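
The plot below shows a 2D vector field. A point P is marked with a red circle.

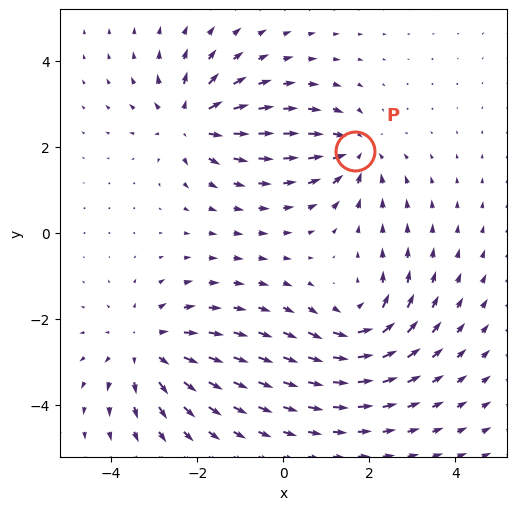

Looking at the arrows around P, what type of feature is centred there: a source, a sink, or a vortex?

At P (1.7, 1.9) the arrows converge inward. Divergence about -4, curl ≈0 — negative divergence with near-zero curl is a sink.

sink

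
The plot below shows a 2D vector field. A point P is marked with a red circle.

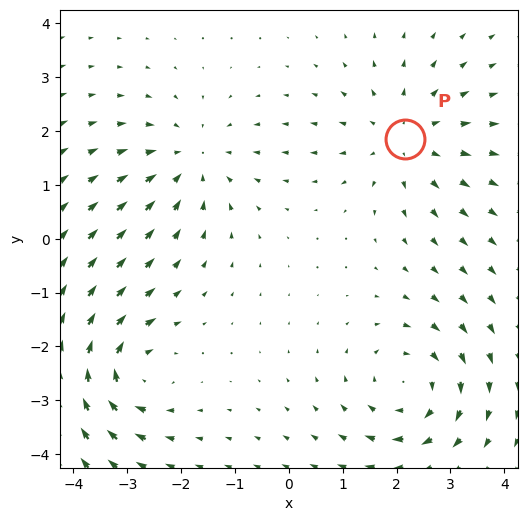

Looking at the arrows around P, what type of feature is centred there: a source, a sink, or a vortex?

source

At P (2.2, 1.9) the arrows spread outward. Divergence about +3, curl ≈0 — positive divergence with near-zero curl is a source.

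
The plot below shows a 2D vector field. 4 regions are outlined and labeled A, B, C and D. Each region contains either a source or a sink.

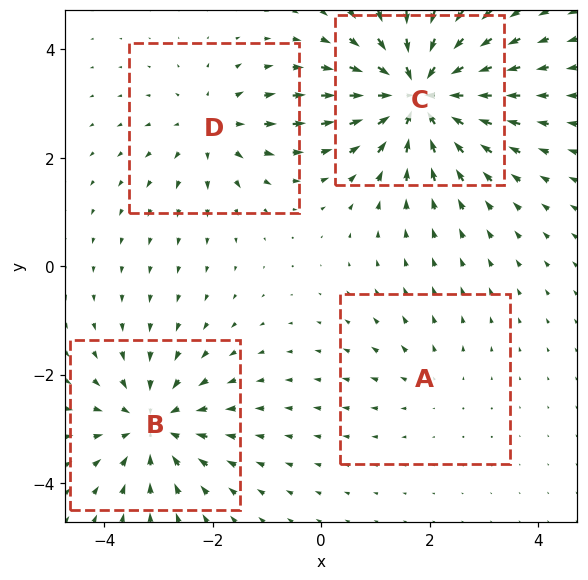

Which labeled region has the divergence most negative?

C

Divergence at each region's feature centre — A: about +2, B: about -5, C: about -8, D: about +4. Region C is most negative.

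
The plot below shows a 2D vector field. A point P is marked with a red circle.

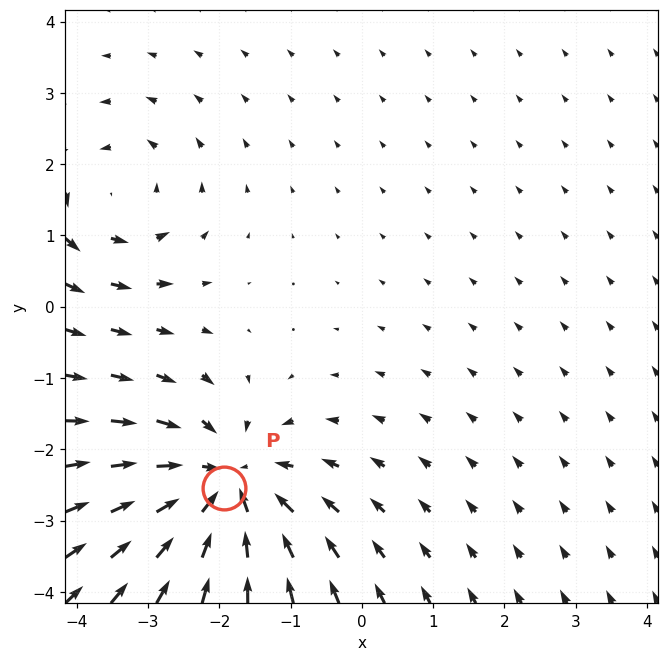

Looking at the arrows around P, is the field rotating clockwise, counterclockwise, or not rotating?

not rotating

Near P at (-1.9, -2.5) the arrows show no circulation. The curl there is ≈0.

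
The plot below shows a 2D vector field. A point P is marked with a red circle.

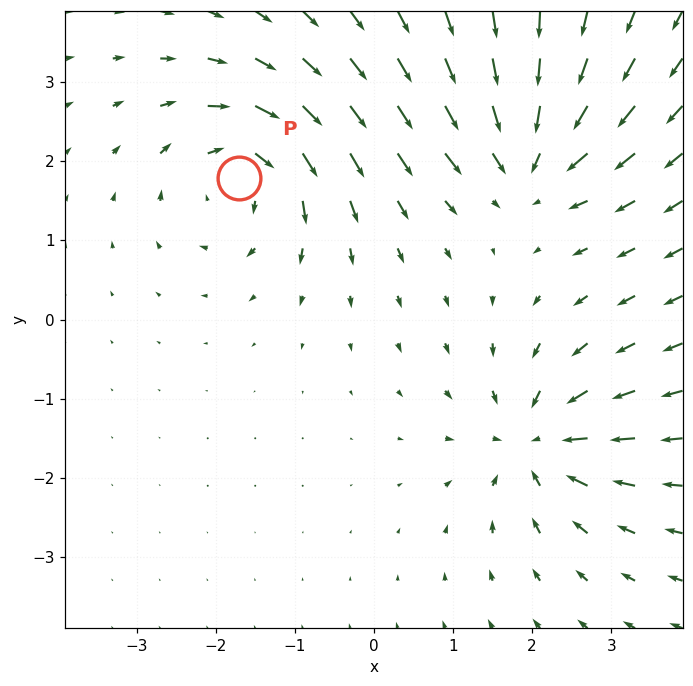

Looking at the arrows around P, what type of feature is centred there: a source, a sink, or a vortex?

vortex

At P (-1.7, 1.8) the arrows circulate clockwise. Divergence ≈0, curl about -6 — near-zero divergence with nonzero curl is a vortex.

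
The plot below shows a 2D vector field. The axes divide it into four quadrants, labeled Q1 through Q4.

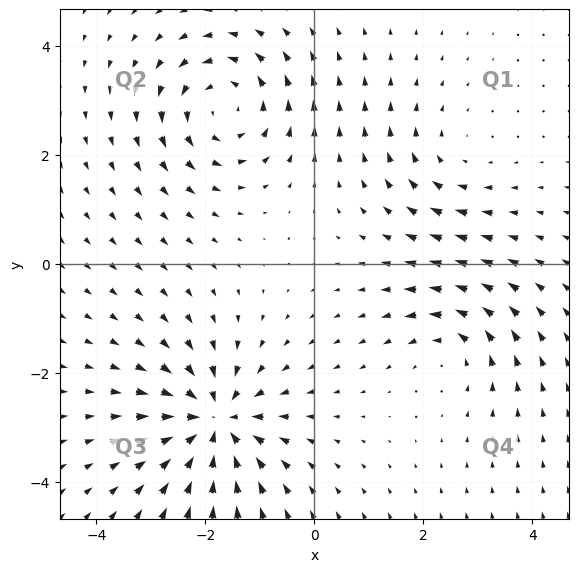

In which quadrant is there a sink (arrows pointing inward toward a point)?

Q3

The sink sits at approximately (-1.8, -2.9), which lies in quadrant Q3. The divergence there is about -6, negative as expected for a sink.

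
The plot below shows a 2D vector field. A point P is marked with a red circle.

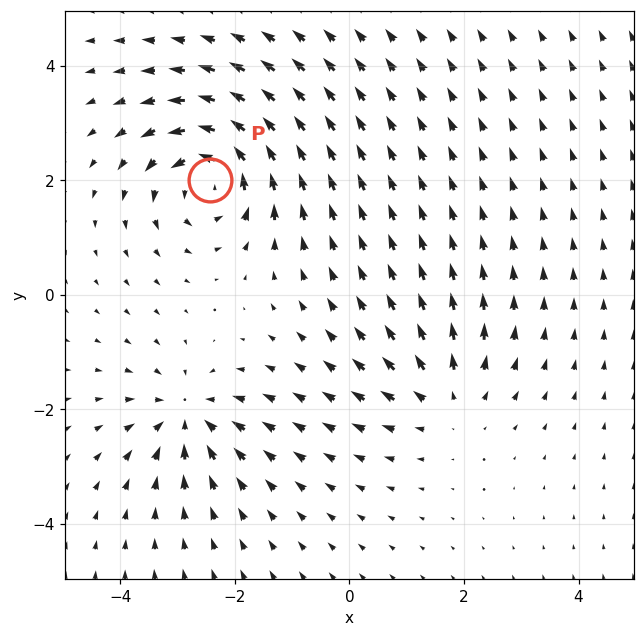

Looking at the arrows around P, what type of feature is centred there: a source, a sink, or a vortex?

vortex

At P (-2.4, 2.0) the arrows circulate counterclockwise. Divergence ≈0, curl about +5 — near-zero divergence with nonzero curl is a vortex.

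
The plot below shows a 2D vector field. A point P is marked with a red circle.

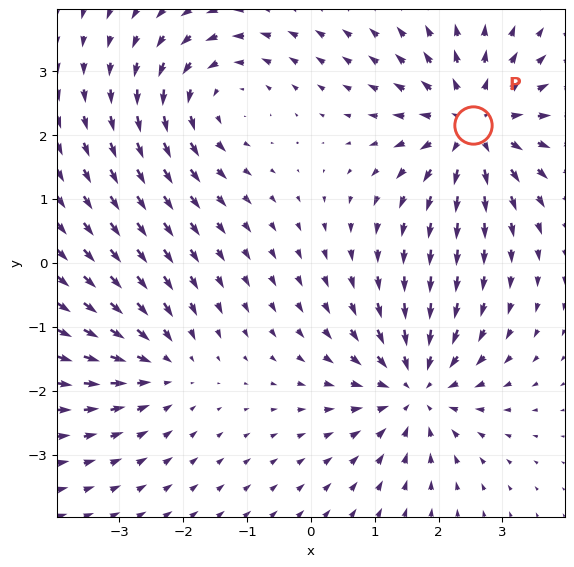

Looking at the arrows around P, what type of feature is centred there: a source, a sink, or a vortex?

source

At P (2.5, 2.2) the arrows spread outward. Divergence about +5, curl ≈0 — positive divergence with near-zero curl is a source.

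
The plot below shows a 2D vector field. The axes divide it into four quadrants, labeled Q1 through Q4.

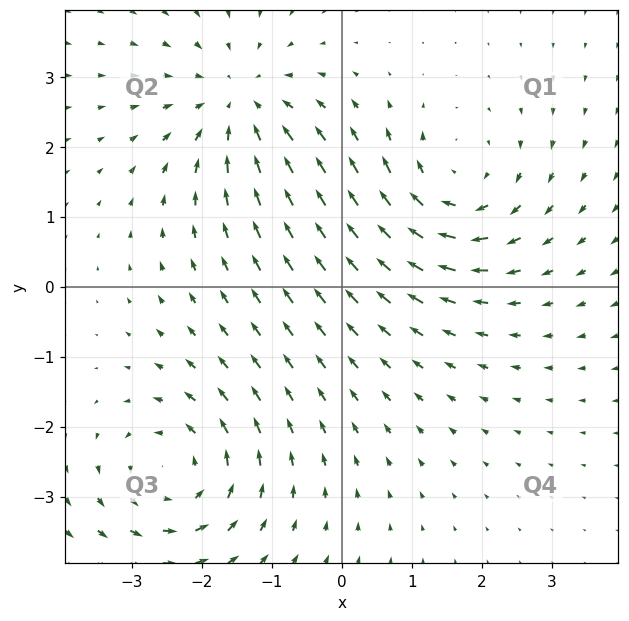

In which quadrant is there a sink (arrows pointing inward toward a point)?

Q2

The sink sits at approximately (-1.5, 2.6), which lies in quadrant Q2. The divergence there is about -4, negative as expected for a sink.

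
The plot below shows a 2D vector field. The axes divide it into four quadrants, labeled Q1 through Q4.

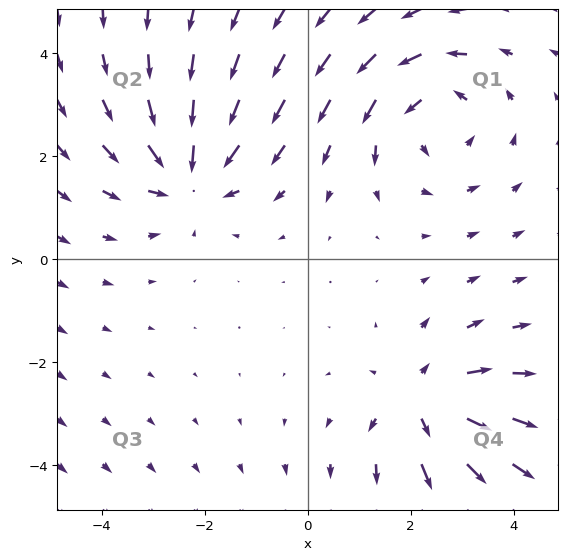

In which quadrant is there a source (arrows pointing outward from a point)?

The source sits at approximately (2.3, -2.8), which lies in quadrant Q4. The divergence there is about +4, positive as expected for a source.

Q4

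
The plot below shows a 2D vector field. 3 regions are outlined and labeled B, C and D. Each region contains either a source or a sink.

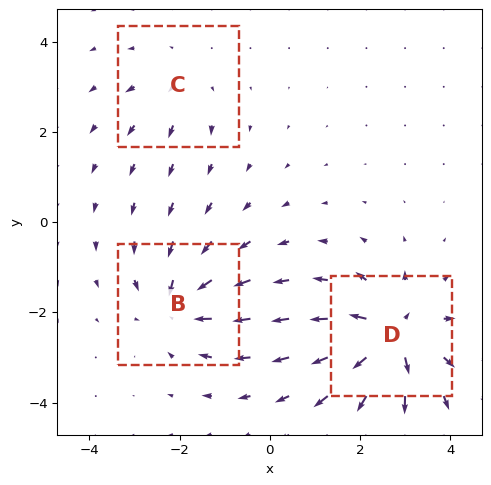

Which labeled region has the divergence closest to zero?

Divergence at each region's feature centre — B: about -4, C: about +2, D: about +6. Region C is closest to zero.

C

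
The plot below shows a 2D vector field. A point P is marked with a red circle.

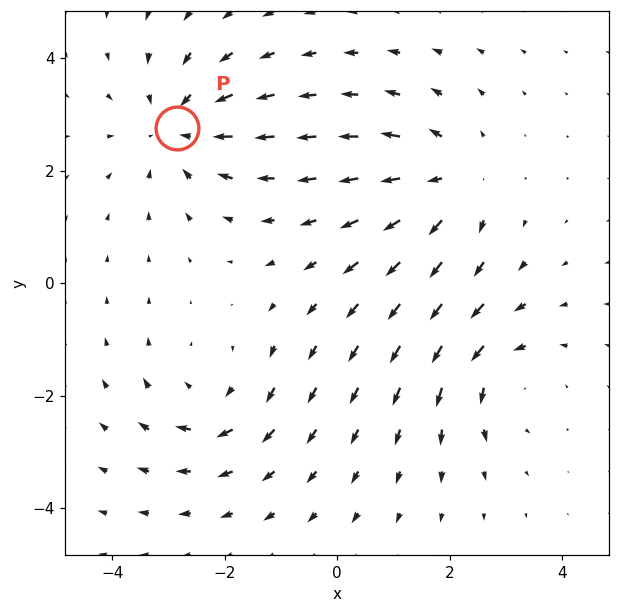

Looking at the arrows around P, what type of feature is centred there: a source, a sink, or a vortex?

At P (-2.8, 2.8) the arrows converge inward. Divergence about -4, curl ≈0 — negative divergence with near-zero curl is a sink.

sink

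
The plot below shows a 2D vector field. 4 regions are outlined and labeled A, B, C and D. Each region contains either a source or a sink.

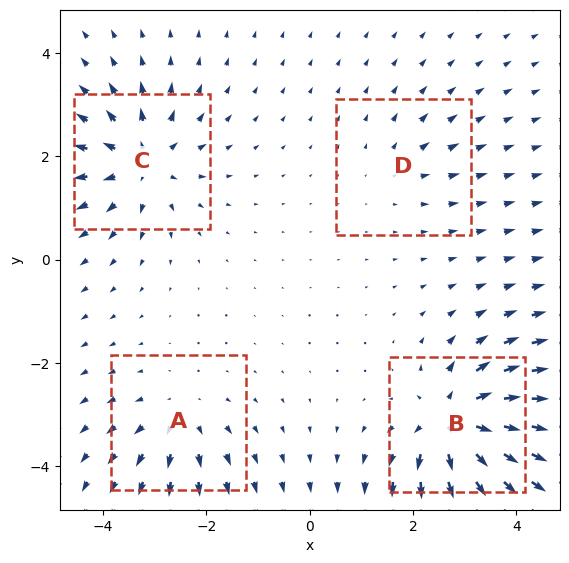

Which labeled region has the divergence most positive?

Divergence at each region's feature centre — A: about +4, B: about +9, C: about +6, D: about +3. Region B is most positive.

B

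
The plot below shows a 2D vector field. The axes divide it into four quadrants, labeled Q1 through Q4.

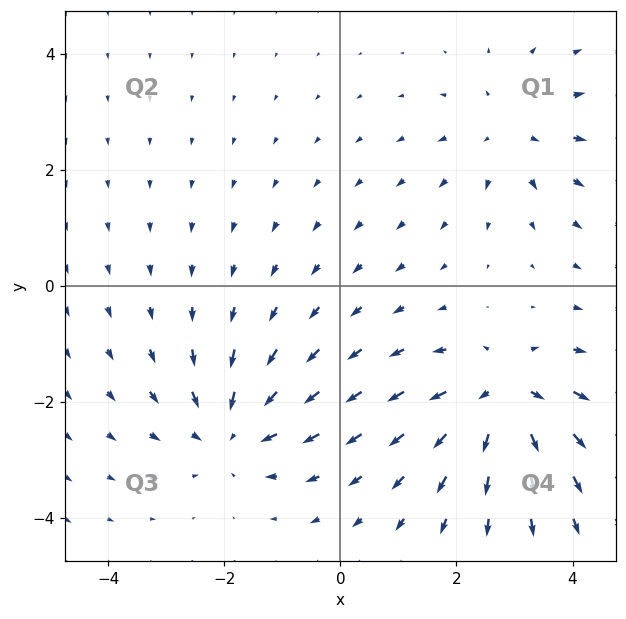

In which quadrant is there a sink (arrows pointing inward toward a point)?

The sink sits at approximately (-1.9, -2.5), which lies in quadrant Q3. The divergence there is about -4, negative as expected for a sink.

Q3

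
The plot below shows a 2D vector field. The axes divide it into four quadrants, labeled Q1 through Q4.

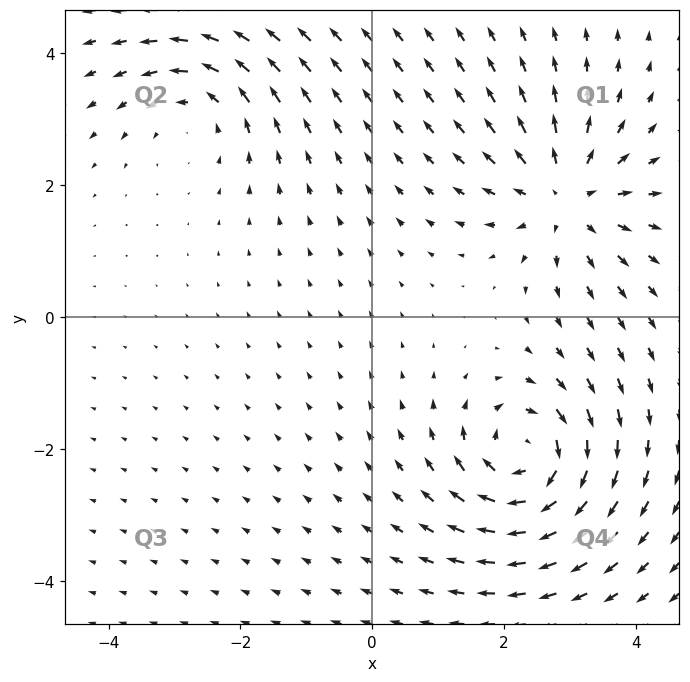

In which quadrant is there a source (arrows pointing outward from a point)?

The source sits at approximately (2.9, 1.8), which lies in quadrant Q1. The divergence there is about +5, positive as expected for a source.

Q1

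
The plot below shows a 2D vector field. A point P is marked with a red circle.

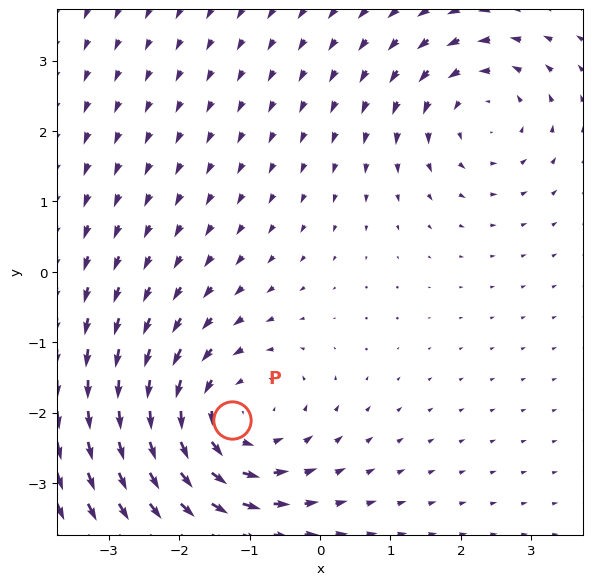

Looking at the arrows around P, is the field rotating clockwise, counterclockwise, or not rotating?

counterclockwise

Near P at (-1.3, -2.1) the arrows circulate counterclockwise. The curl (z-component) there is about +4; positive curl means counterclockwise rotation.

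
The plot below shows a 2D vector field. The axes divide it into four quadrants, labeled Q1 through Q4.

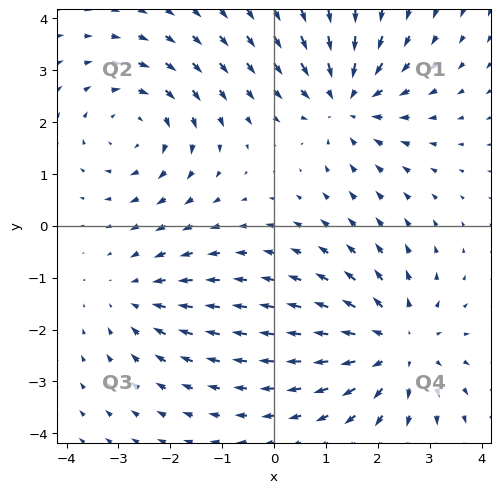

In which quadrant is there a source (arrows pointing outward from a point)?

Q4

The source sits at approximately (2.4, -2.3), which lies in quadrant Q4. The divergence there is about +4, positive as expected for a source.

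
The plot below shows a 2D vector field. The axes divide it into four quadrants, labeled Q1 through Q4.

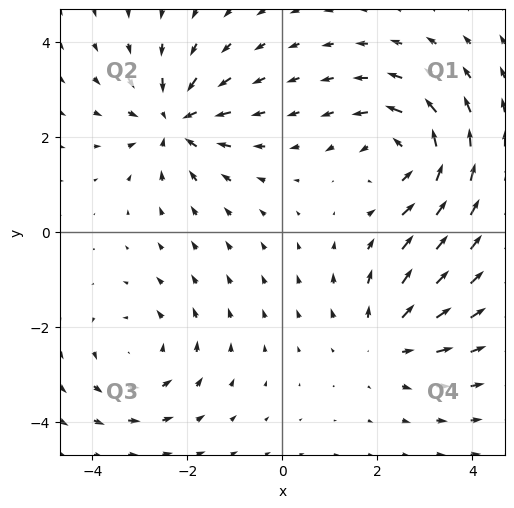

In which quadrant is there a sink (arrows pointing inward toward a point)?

Q2

The sink sits at approximately (-2.3, 2.3), which lies in quadrant Q2. The divergence there is about -4, negative as expected for a sink.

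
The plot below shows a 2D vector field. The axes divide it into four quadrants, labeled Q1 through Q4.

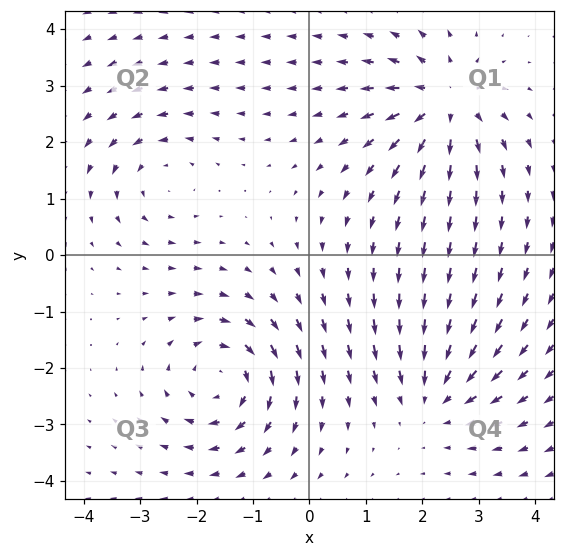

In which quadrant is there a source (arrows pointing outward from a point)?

Q1

The source sits at approximately (2.4, 2.7), which lies in quadrant Q1. The divergence there is about +5, positive as expected for a source.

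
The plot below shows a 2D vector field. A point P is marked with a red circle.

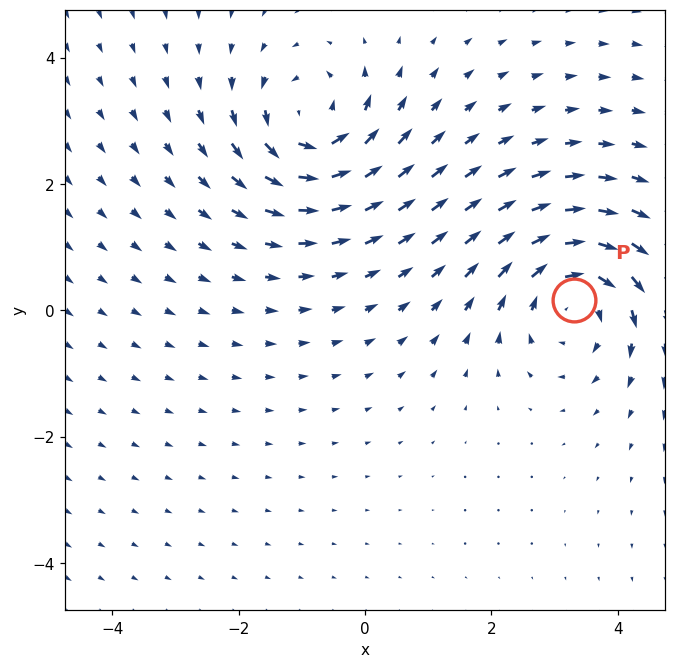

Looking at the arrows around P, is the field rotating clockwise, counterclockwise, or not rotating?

Near P at (3.3, 0.2) the arrows circulate clockwise. The curl (z-component) there is about -5; negative curl means clockwise rotation.

clockwise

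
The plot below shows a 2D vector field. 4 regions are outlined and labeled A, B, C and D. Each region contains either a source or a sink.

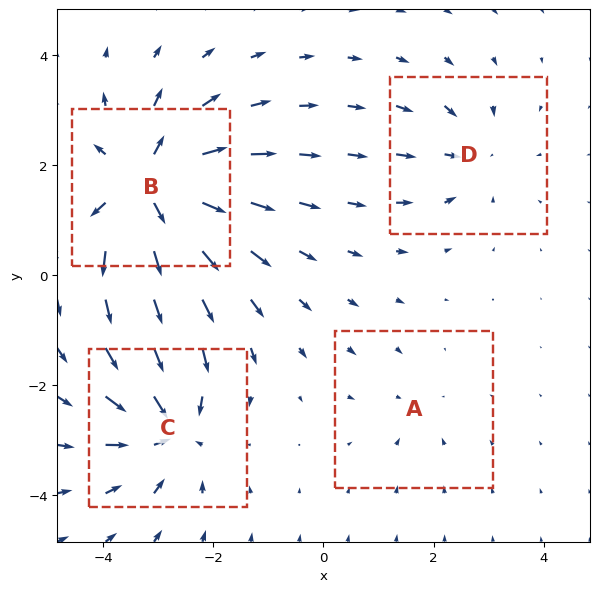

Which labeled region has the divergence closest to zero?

A

Divergence at each region's feature centre — A: about -2, B: about +9, C: about -6, D: about -4. Region A is closest to zero.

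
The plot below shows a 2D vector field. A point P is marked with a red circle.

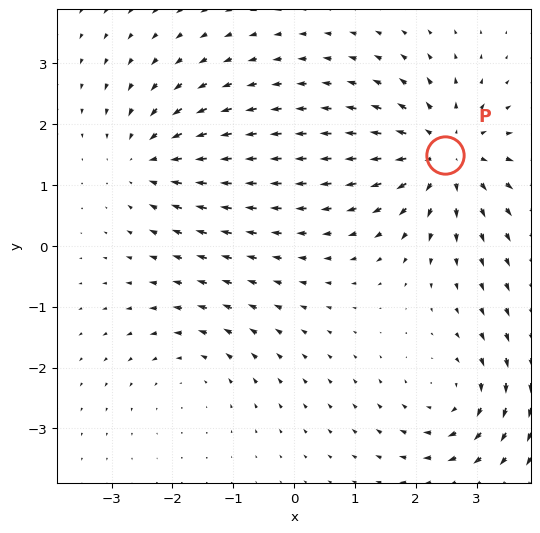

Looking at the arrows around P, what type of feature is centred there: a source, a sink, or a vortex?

source

At P (2.5, 1.5) the arrows spread outward. Divergence about +5, curl ≈0 — positive divergence with near-zero curl is a source.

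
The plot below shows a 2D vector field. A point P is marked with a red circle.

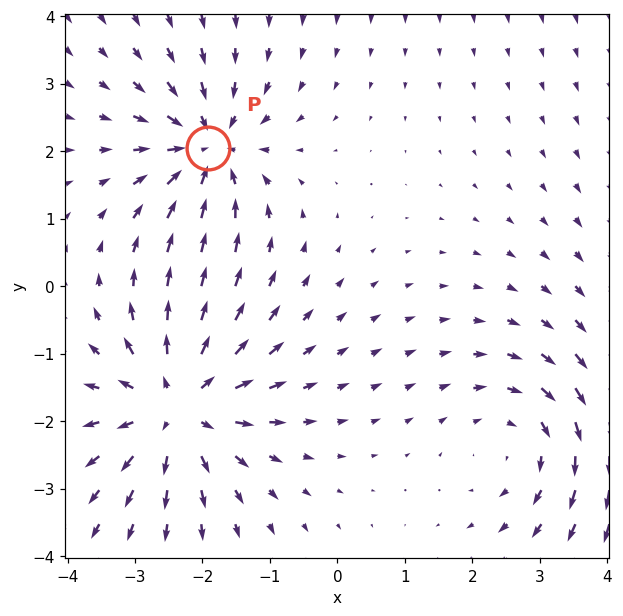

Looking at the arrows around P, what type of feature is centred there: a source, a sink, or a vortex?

At P (-1.9, 2.0) the arrows converge inward. Divergence about -5, curl ≈0 — negative divergence with near-zero curl is a sink.

sink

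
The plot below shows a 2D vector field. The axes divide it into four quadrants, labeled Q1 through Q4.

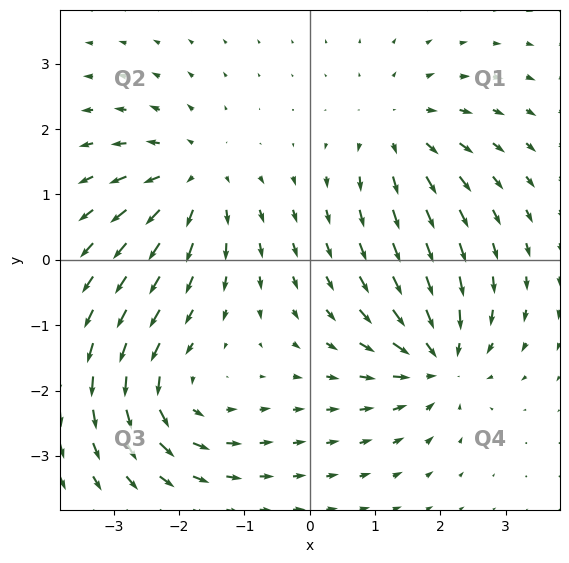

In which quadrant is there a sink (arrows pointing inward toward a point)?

The sink sits at approximately (2.0, -1.5), which lies in quadrant Q4. The divergence there is about -6, negative as expected for a sink.

Q4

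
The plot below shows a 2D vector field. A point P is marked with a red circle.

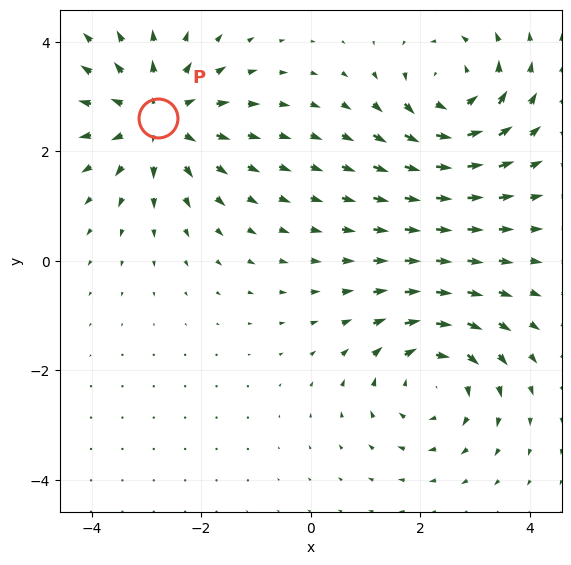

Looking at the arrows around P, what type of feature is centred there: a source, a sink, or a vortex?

source

At P (-2.8, 2.6) the arrows spread outward. Divergence about +4, curl ≈0 — positive divergence with near-zero curl is a source.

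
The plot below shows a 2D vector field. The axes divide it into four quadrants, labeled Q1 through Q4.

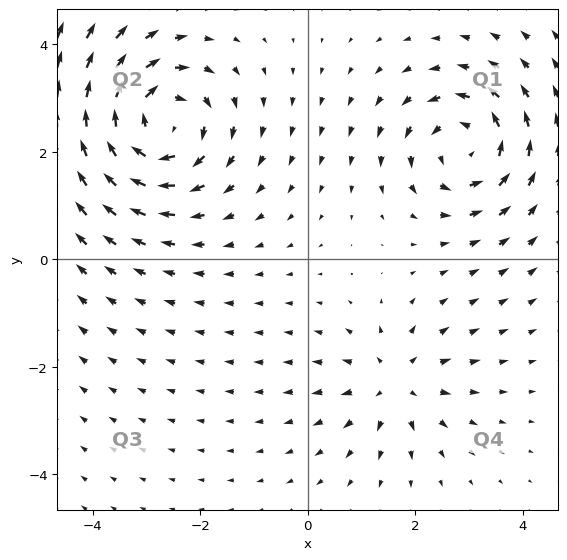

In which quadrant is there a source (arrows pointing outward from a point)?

The source sits at approximately (1.6, -2.3), which lies in quadrant Q4. The divergence there is about +3, positive as expected for a source.

Q4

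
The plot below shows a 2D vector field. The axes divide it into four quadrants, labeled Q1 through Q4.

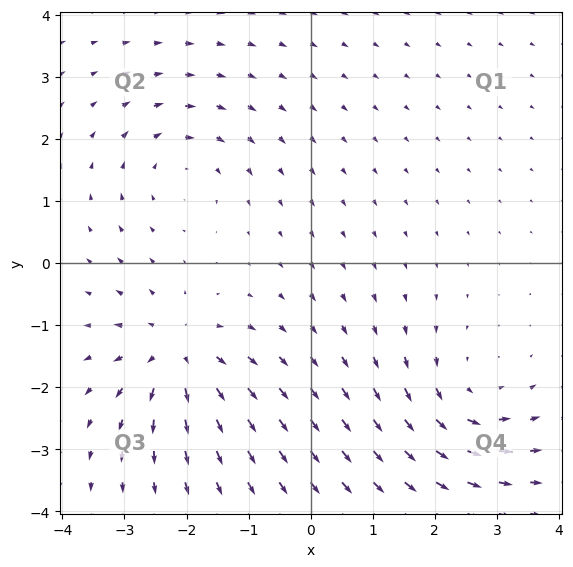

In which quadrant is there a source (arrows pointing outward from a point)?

The source sits at approximately (-2.2, -1.5), which lies in quadrant Q3. The divergence there is about +5, positive as expected for a source.

Q3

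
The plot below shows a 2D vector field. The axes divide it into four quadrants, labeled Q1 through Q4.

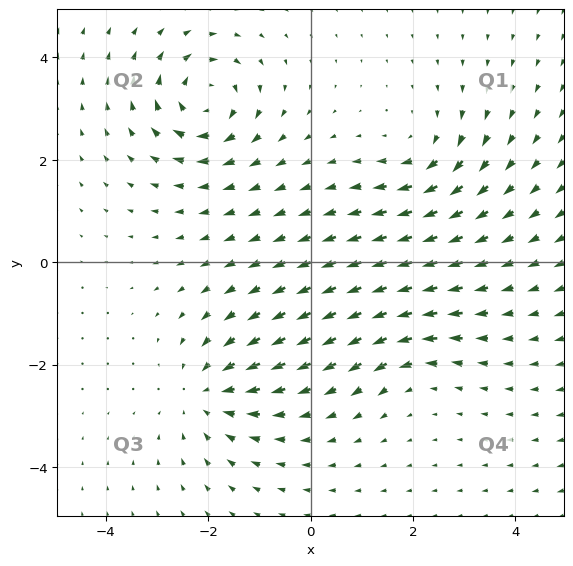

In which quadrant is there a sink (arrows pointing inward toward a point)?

Q3

The sink sits at approximately (-2.0, -2.6), which lies in quadrant Q3. The divergence there is about -4, negative as expected for a sink.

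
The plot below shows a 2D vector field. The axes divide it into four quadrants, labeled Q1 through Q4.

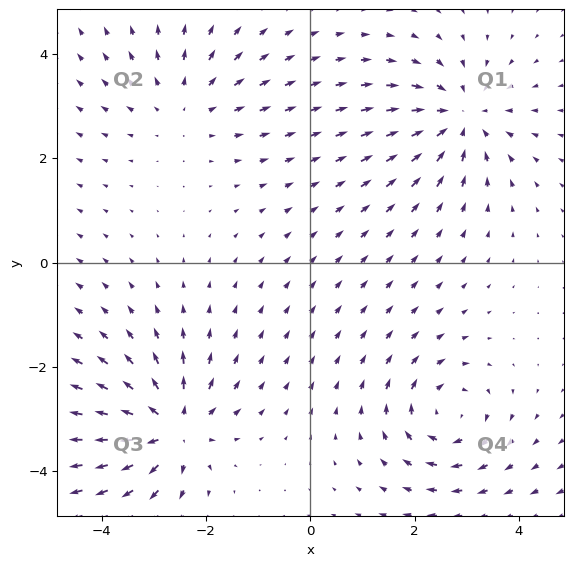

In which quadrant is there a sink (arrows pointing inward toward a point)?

The sink sits at approximately (2.9, 2.8), which lies in quadrant Q1. The divergence there is about -4, negative as expected for a sink.

Q1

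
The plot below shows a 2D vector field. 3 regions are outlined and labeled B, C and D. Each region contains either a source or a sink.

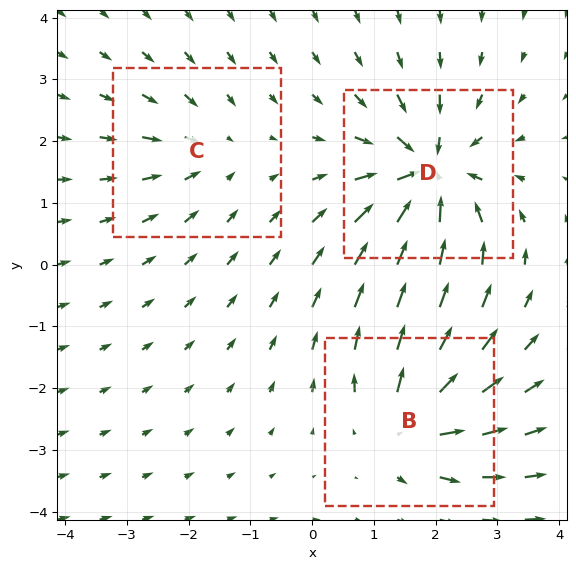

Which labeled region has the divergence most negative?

Divergence at each region's feature centre — B: about +4, C: about -3, D: about -6. Region D is most negative.

D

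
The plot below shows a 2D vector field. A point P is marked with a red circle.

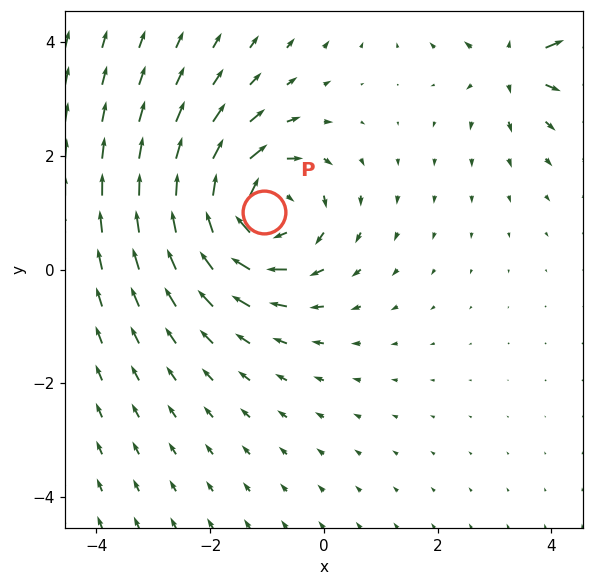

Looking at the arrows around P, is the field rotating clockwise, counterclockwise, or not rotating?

Near P at (-1.1, 1.0) the arrows circulate clockwise. The curl (z-component) there is about -5; negative curl means clockwise rotation.

clockwise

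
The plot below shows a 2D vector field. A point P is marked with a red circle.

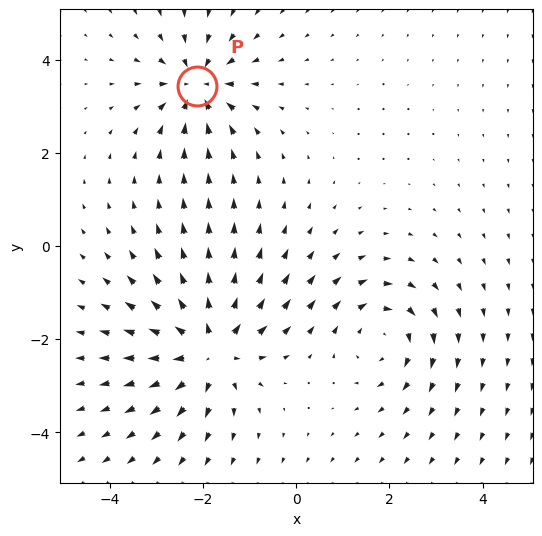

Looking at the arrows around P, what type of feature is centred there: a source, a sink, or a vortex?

sink

At P (-2.1, 3.4) the arrows converge inward. Divergence about -4, curl ≈0 — negative divergence with near-zero curl is a sink.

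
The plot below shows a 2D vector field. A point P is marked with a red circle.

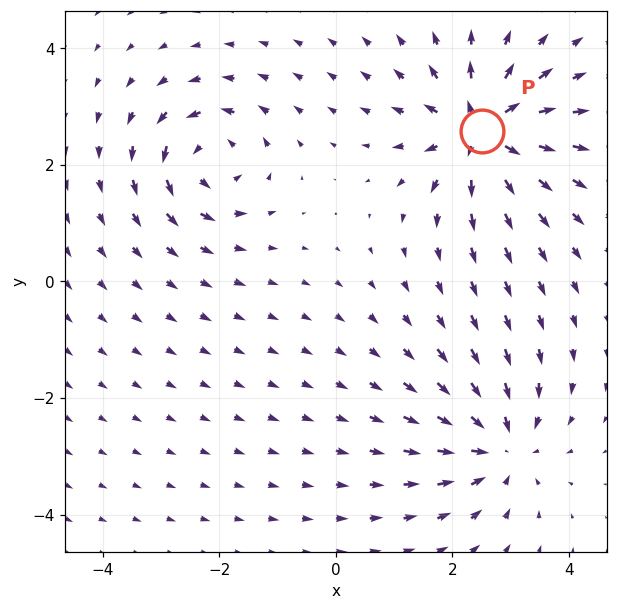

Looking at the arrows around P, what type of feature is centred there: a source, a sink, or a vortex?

At P (2.5, 2.6) the arrows spread outward. Divergence about +6, curl ≈0 — positive divergence with near-zero curl is a source.

source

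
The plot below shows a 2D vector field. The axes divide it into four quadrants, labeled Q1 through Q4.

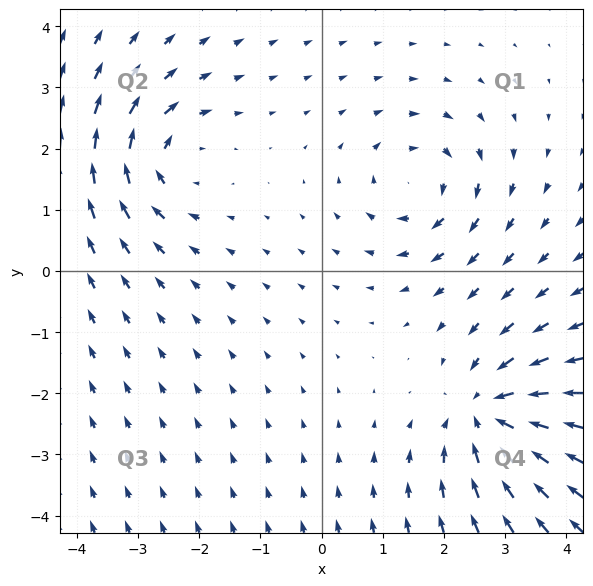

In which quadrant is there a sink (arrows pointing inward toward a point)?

Q4

The sink sits at approximately (2.7, -2.3), which lies in quadrant Q4. The divergence there is about -4, negative as expected for a sink.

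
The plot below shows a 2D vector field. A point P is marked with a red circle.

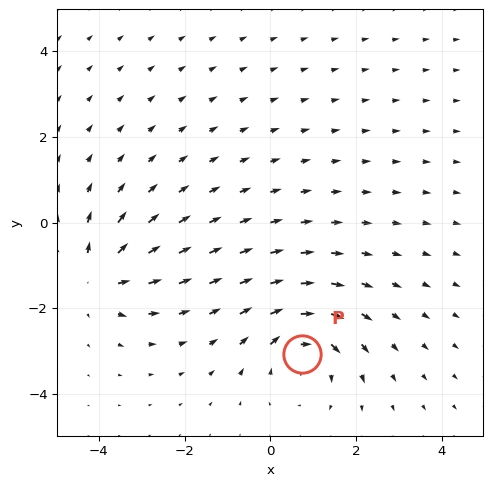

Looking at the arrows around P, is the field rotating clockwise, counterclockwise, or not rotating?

Near P at (0.7, -3.1) the arrows circulate clockwise. The curl (z-component) there is about -3; negative curl means clockwise rotation.

clockwise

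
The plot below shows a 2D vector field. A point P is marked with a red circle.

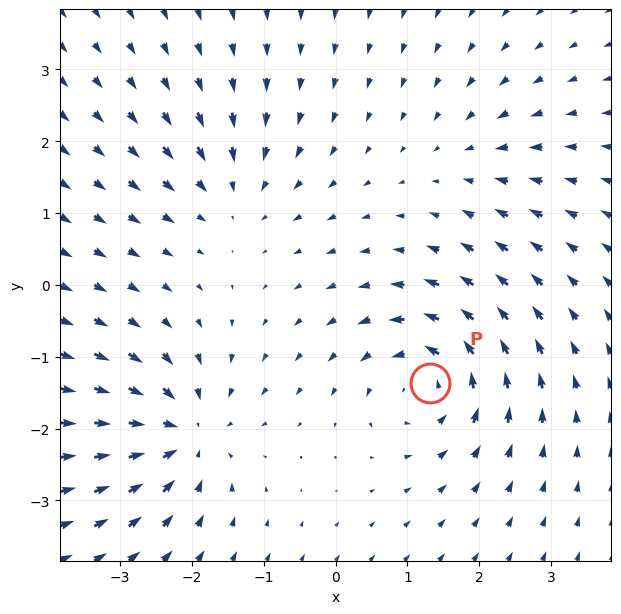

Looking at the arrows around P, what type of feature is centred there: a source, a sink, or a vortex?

At P (1.3, -1.4) the arrows circulate counterclockwise. Divergence ≈0, curl about +6 — near-zero divergence with nonzero curl is a vortex.

vortex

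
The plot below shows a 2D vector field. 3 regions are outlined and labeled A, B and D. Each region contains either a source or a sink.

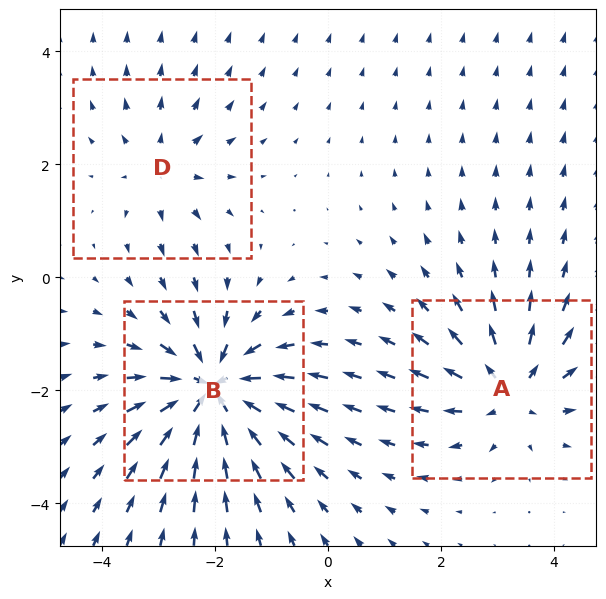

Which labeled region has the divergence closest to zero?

Divergence at each region's feature centre — A: about +4, B: about -6, D: about +2. Region D is closest to zero.

D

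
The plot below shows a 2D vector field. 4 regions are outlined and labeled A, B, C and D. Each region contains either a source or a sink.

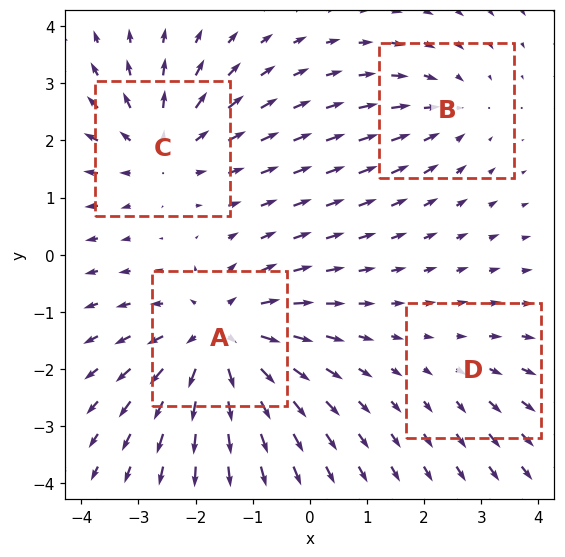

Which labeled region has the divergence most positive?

A

Divergence at each region's feature centre — A: about +6, B: about -3, C: about +4, D: about +2. Region A is most positive.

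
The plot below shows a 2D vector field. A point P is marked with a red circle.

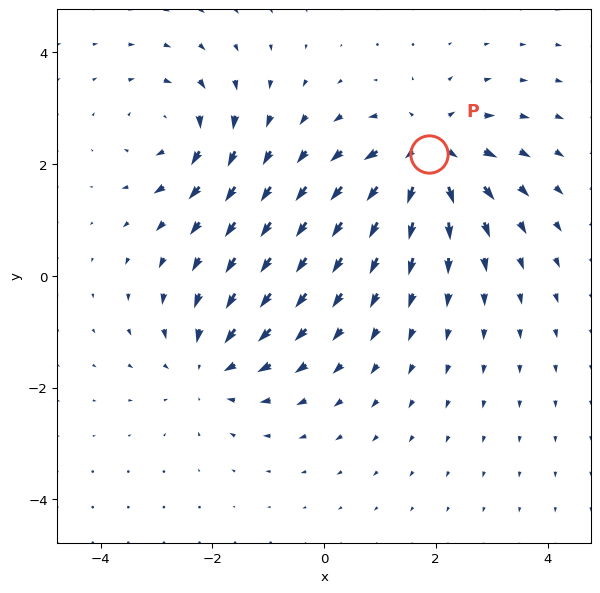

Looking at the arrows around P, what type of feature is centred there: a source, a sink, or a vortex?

At P (1.9, 2.2) the arrows spread outward. Divergence about +6, curl ≈0 — positive divergence with near-zero curl is a source.

source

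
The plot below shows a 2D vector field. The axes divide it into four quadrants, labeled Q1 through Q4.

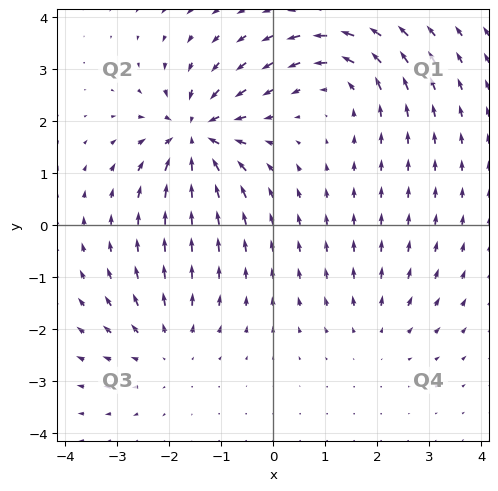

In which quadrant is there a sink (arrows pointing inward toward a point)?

The sink sits at approximately (-1.5, 1.7), which lies in quadrant Q2. The divergence there is about -7, negative as expected for a sink.

Q2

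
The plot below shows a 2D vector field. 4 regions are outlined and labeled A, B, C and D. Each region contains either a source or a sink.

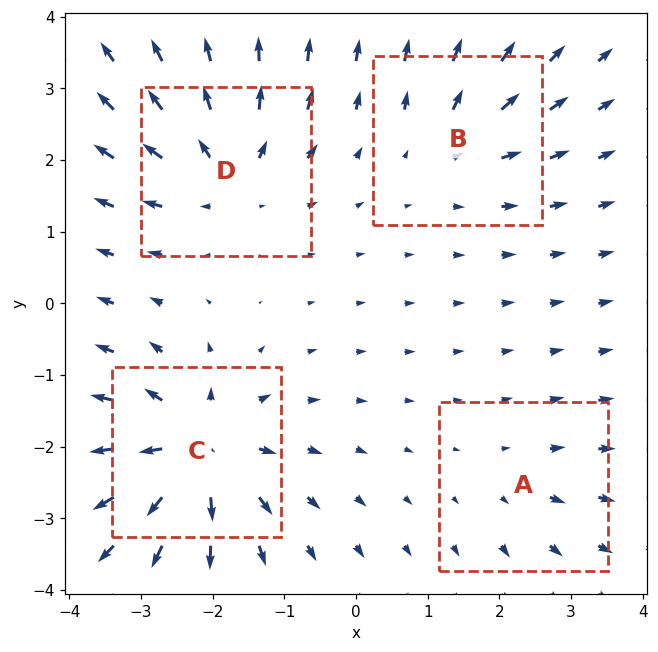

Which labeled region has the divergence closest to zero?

Divergence at each region's feature centre — A: about +3, B: about +4, C: about +8, D: about +6. Region A is closest to zero.

A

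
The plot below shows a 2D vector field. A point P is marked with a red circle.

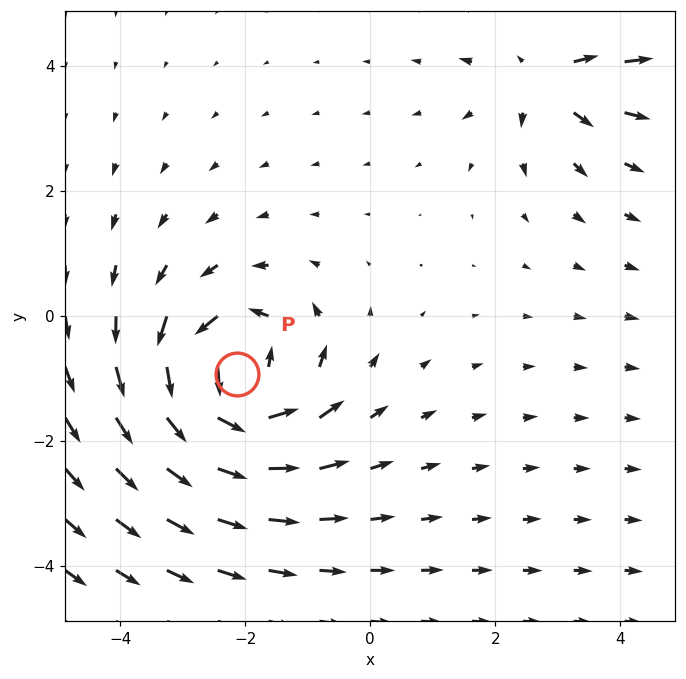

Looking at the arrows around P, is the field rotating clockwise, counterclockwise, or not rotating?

Near P at (-2.1, -0.9) the arrows circulate counterclockwise. The curl (z-component) there is about +6; positive curl means counterclockwise rotation.

counterclockwise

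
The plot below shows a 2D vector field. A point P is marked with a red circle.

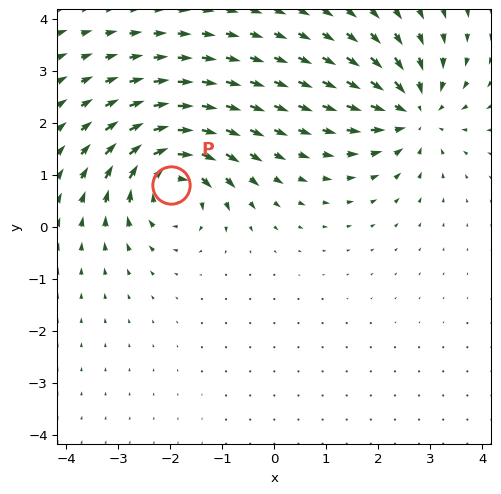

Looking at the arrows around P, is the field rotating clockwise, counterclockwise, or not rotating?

Near P at (-2.0, 0.8) the arrows circulate clockwise. The curl (z-component) there is about -6; negative curl means clockwise rotation.

clockwise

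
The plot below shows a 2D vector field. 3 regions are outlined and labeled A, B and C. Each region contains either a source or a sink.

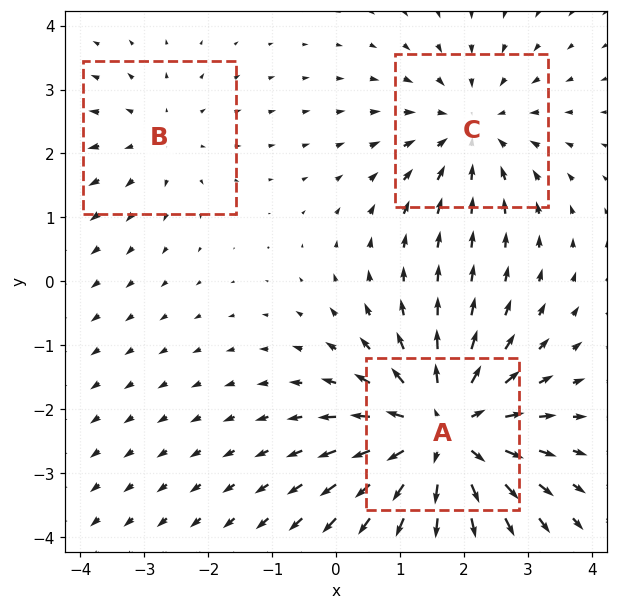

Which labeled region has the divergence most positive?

A

Divergence at each region's feature centre — A: about +5, B: about +2, C: about -3. Region A is most positive.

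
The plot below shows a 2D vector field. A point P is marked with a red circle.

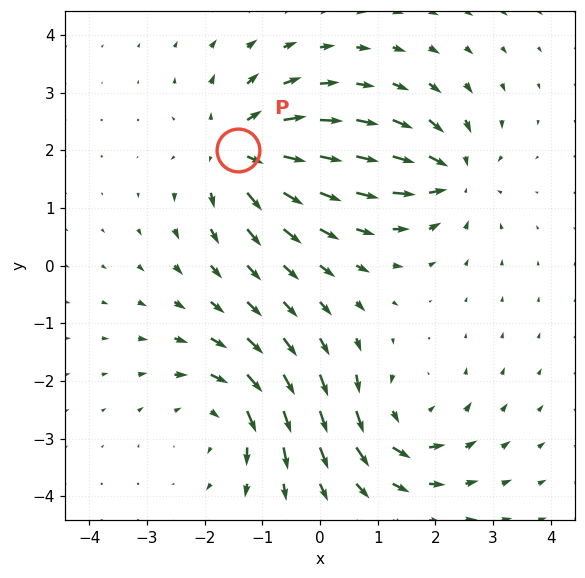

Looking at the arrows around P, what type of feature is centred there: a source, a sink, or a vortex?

source

At P (-1.4, 2.0) the arrows spread outward. Divergence about +6, curl ≈0 — positive divergence with near-zero curl is a source.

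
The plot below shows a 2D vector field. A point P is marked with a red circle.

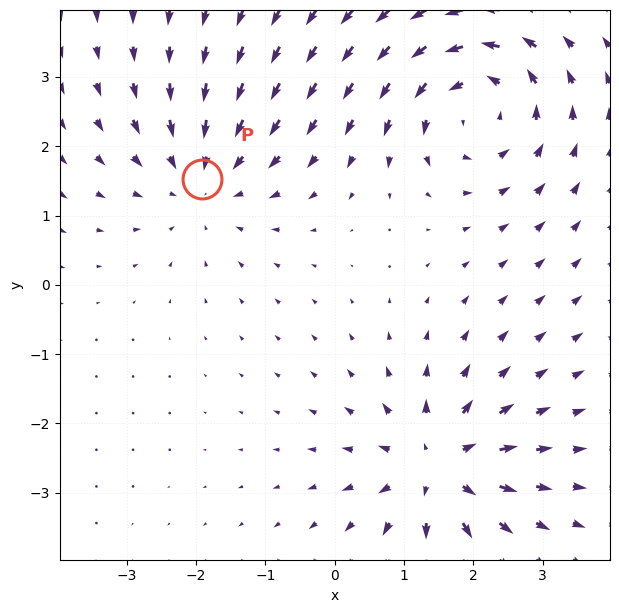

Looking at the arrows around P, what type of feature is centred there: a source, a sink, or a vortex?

At P (-1.9, 1.5) the arrows converge inward. Divergence about -3, curl ≈0 — negative divergence with near-zero curl is a sink.

sink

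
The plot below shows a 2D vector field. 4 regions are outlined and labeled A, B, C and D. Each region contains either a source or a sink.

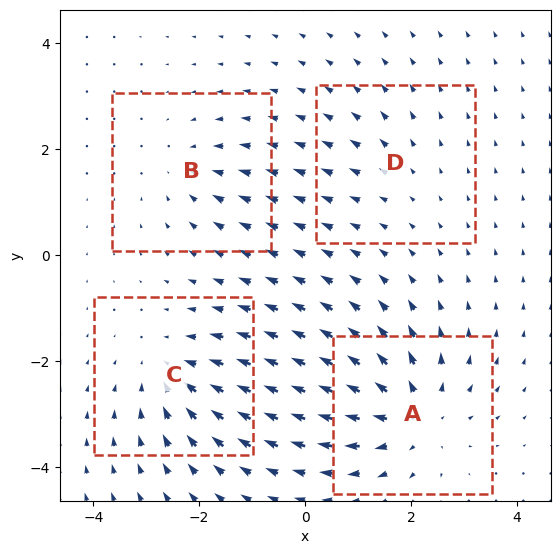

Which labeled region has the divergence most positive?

A

Divergence at each region's feature centre — A: about +6, B: about -3, C: about -4, D: about +2. Region A is most positive.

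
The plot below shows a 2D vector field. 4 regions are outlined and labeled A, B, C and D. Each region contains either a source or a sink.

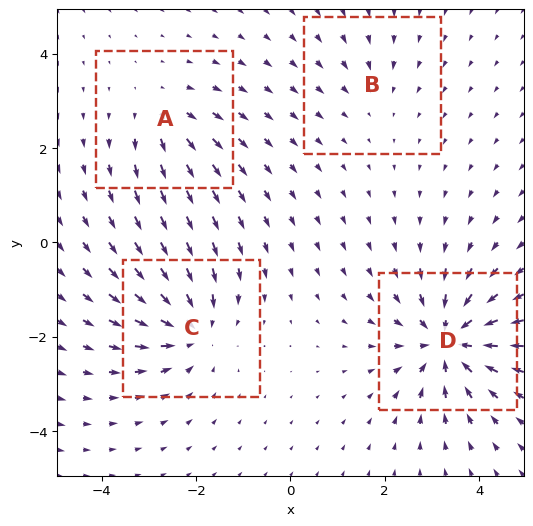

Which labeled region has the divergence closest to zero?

B

Divergence at each region's feature centre — A: about +3, B: about -2, C: about -5, D: about -7. Region B is closest to zero.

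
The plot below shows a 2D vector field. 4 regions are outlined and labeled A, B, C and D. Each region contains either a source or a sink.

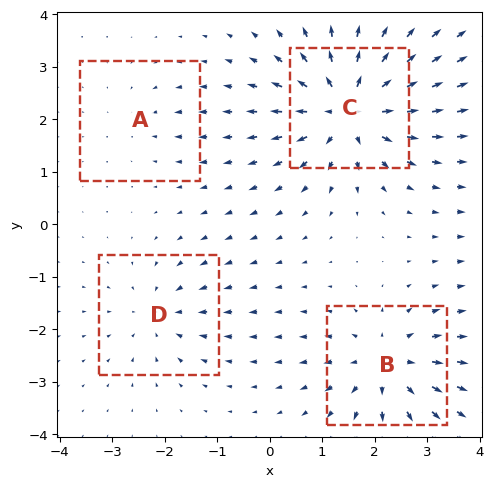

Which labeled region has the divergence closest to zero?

Divergence at each region's feature centre — A: about -2, B: about +6, C: about +9, D: about -4. Region A is closest to zero.

A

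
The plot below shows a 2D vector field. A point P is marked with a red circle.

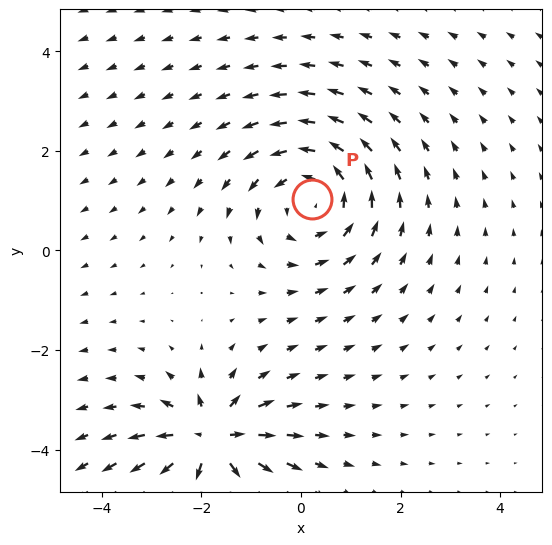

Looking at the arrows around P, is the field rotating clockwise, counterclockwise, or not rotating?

counterclockwise

Near P at (0.2, 1.0) the arrows circulate counterclockwise. The curl (z-component) there is about +3; positive curl means counterclockwise rotation.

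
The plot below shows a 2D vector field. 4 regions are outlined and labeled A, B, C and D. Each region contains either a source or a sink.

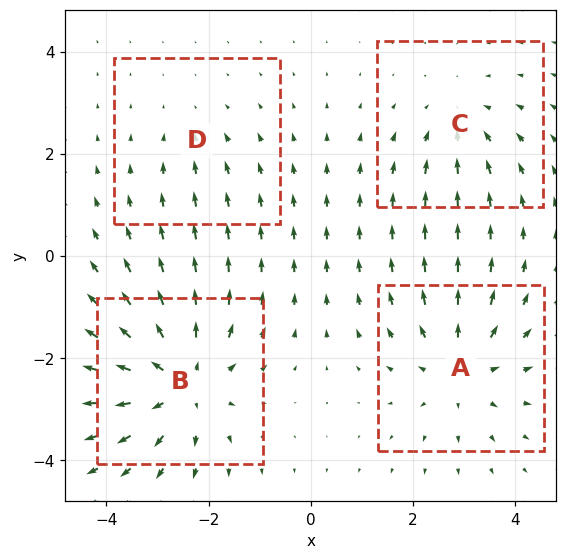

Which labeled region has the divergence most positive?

B

Divergence at each region's feature centre — A: about +4, B: about +5, C: about -3, D: about -2. Region B is most positive.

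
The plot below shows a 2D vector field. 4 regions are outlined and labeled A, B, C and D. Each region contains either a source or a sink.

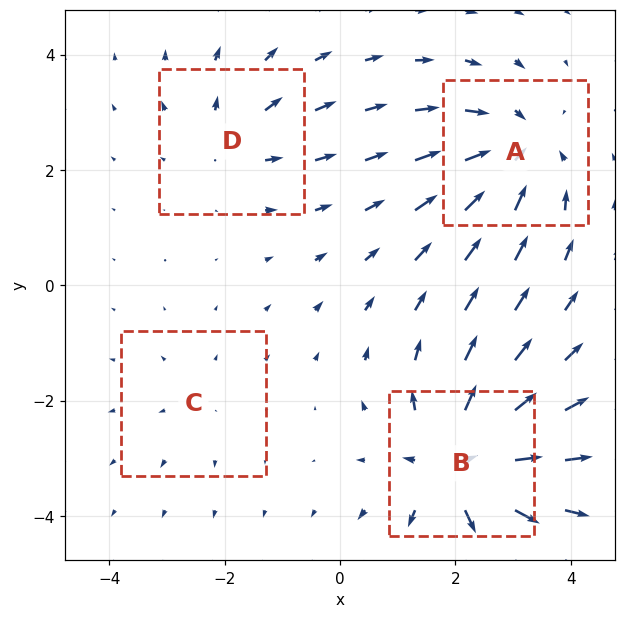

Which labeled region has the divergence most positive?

B

Divergence at each region's feature centre — A: about -5, B: about +7, C: about +2, D: about +3. Region B is most positive.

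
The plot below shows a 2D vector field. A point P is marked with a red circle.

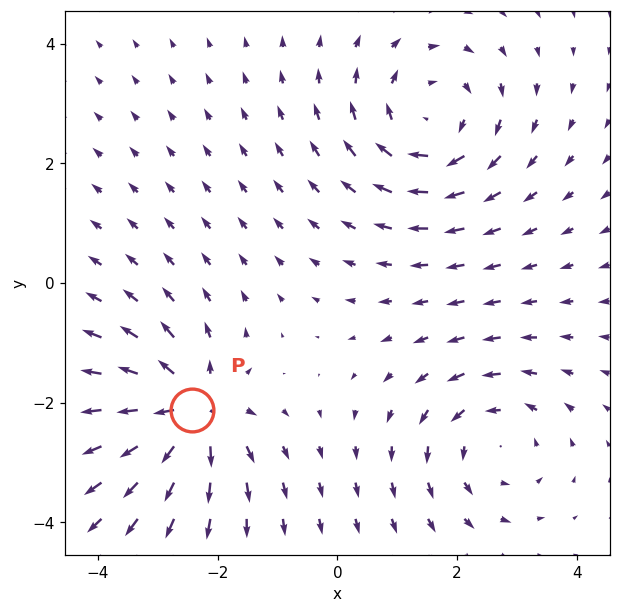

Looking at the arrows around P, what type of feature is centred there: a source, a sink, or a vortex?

source

At P (-2.4, -2.1) the arrows spread outward. Divergence about +5, curl ≈0 — positive divergence with near-zero curl is a source.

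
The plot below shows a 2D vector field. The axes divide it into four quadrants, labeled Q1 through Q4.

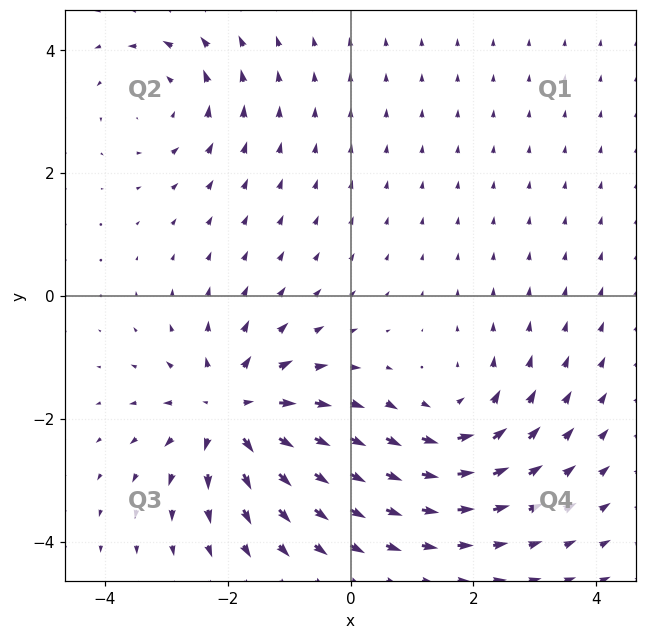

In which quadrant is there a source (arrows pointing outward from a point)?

The source sits at approximately (-1.9, -1.9), which lies in quadrant Q3. The divergence there is about +6, positive as expected for a source.

Q3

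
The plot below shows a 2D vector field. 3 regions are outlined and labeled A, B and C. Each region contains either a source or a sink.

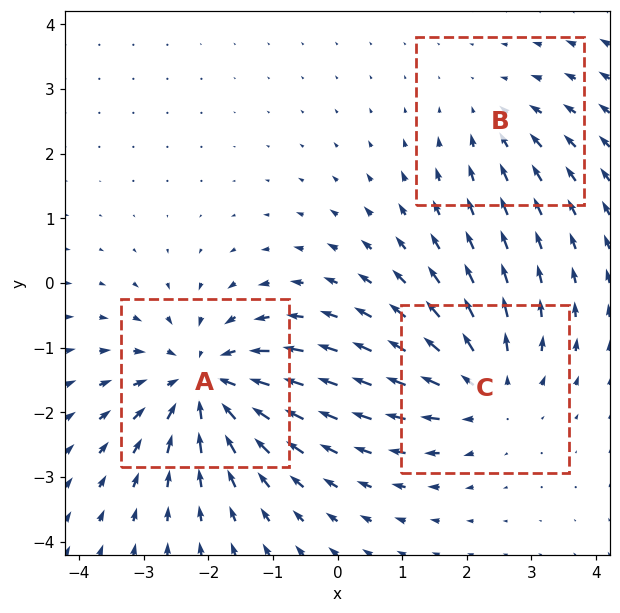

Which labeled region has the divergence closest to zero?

Divergence at each region's feature centre — A: about -5, B: about -2, C: about +3. Region B is closest to zero.

B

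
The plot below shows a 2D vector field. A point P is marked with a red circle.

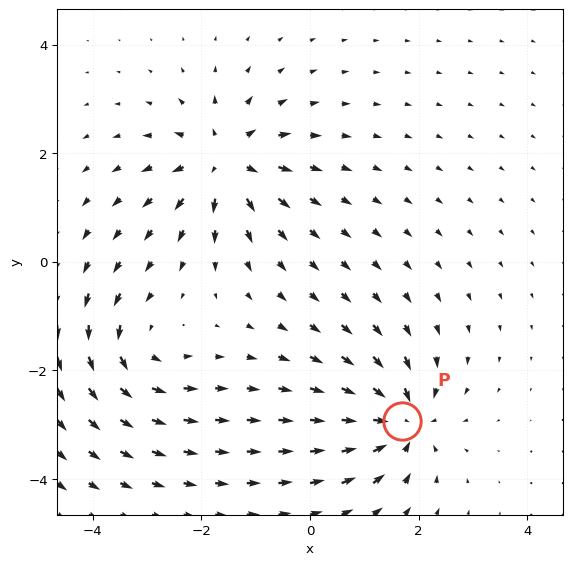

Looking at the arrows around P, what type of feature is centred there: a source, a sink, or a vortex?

At P (1.7, -2.9) the arrows converge inward. Divergence about -6, curl ≈0 — negative divergence with near-zero curl is a sink.

sink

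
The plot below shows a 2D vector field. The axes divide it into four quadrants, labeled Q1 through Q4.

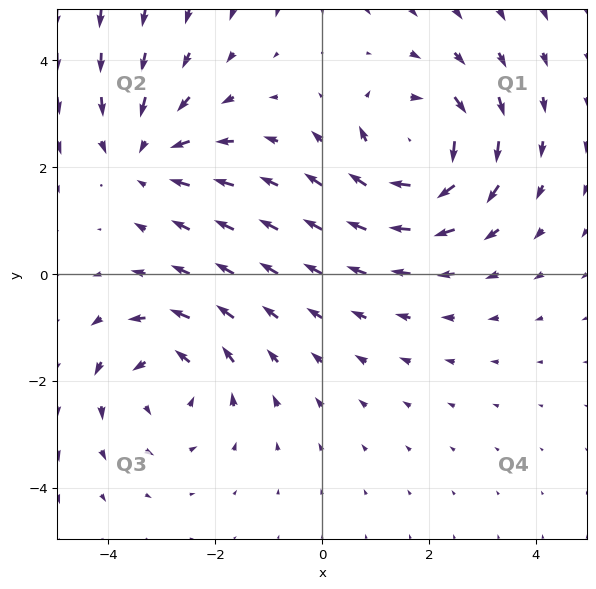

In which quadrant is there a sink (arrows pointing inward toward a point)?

The sink sits at approximately (-3.3, 2.2), which lies in quadrant Q2. The divergence there is about -2, negative as expected for a sink.

Q2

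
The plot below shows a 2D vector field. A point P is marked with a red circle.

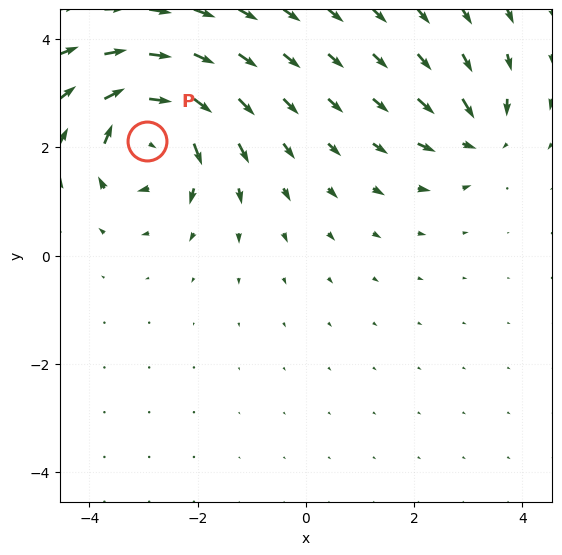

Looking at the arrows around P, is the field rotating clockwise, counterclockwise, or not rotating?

Near P at (-2.9, 2.1) the arrows circulate clockwise. The curl (z-component) there is about -6; negative curl means clockwise rotation.

clockwise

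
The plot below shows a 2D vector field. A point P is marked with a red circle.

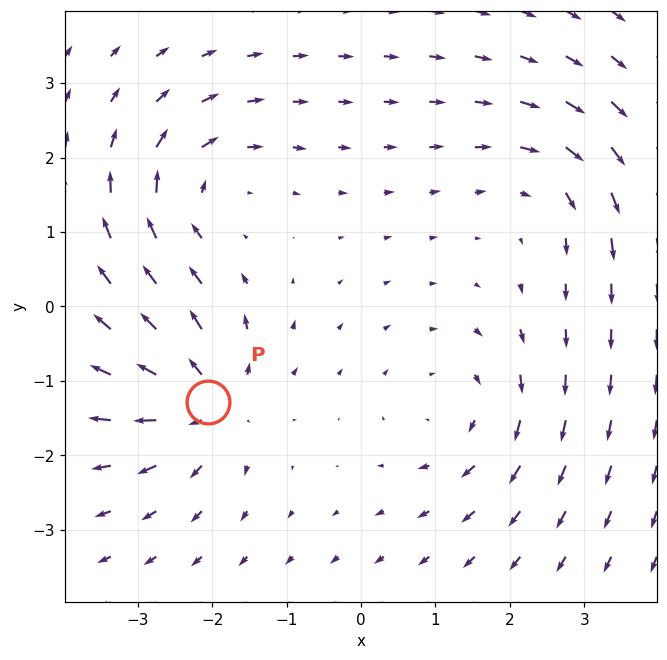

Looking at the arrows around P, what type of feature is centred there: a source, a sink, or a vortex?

source

At P (-2.1, -1.3) the arrows spread outward. Divergence about +6, curl ≈0 — positive divergence with near-zero curl is a source.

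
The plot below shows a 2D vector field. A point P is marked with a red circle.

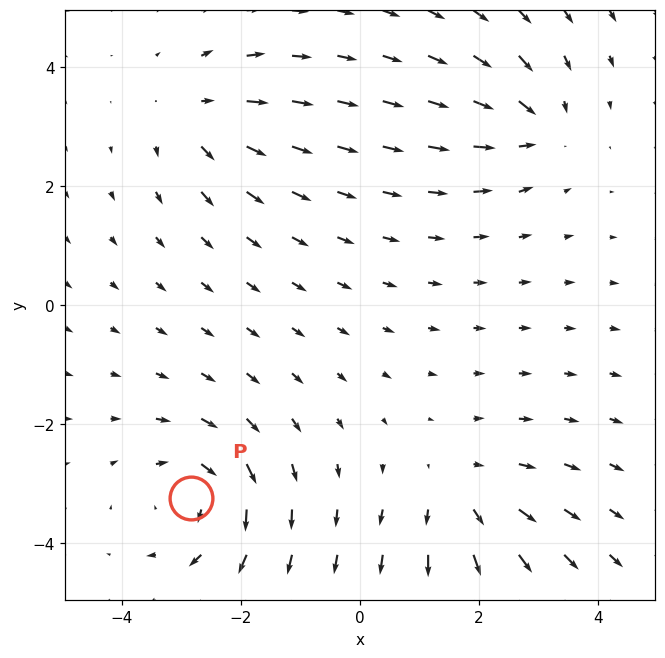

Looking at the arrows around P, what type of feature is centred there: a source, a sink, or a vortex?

At P (-2.8, -3.2) the arrows circulate clockwise. Divergence ≈0, curl about -4 — near-zero divergence with nonzero curl is a vortex.

vortex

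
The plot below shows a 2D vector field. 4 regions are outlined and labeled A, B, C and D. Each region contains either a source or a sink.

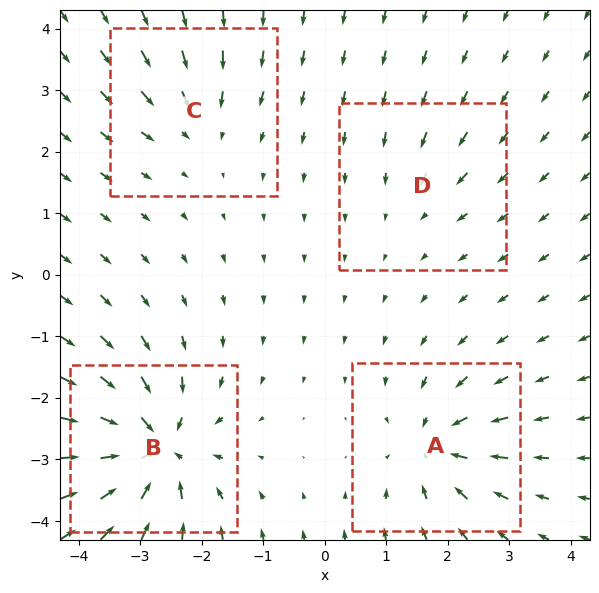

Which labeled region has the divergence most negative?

B

Divergence at each region's feature centre — A: about -6, B: about -9, C: about -4, D: about -2. Region B is most negative.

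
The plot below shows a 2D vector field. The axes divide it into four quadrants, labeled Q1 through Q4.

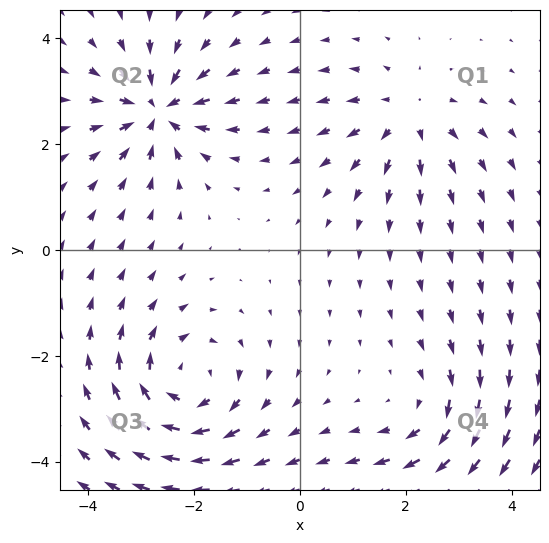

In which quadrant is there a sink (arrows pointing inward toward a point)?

Q2

The sink sits at approximately (-2.7, 2.6), which lies in quadrant Q2. The divergence there is about -6, negative as expected for a sink.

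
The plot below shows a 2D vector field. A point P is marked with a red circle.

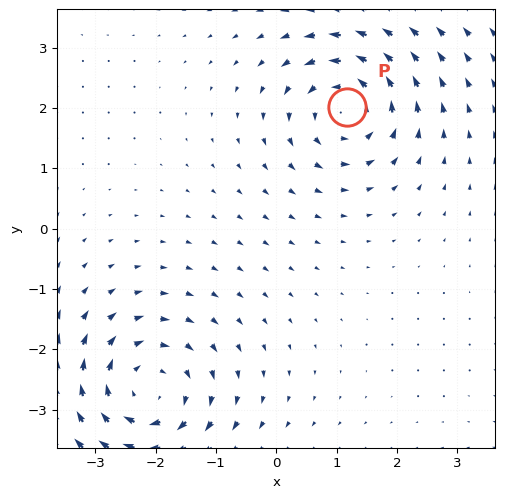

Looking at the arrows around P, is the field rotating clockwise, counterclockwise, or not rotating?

Near P at (1.2, 2.0) the arrows circulate counterclockwise. The curl (z-component) there is about +4; positive curl means counterclockwise rotation.

counterclockwise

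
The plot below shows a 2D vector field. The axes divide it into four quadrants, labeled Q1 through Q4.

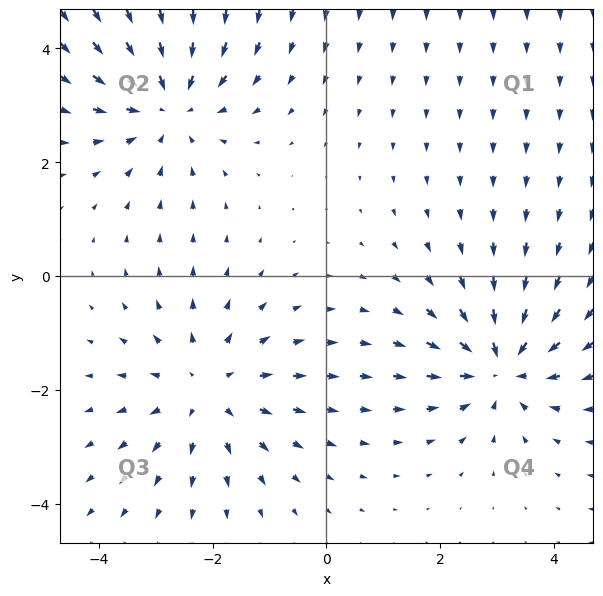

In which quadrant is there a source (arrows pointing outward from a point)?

The source sits at approximately (-2.1, -2.0), which lies in quadrant Q3. The divergence there is about +3, positive as expected for a source.

Q3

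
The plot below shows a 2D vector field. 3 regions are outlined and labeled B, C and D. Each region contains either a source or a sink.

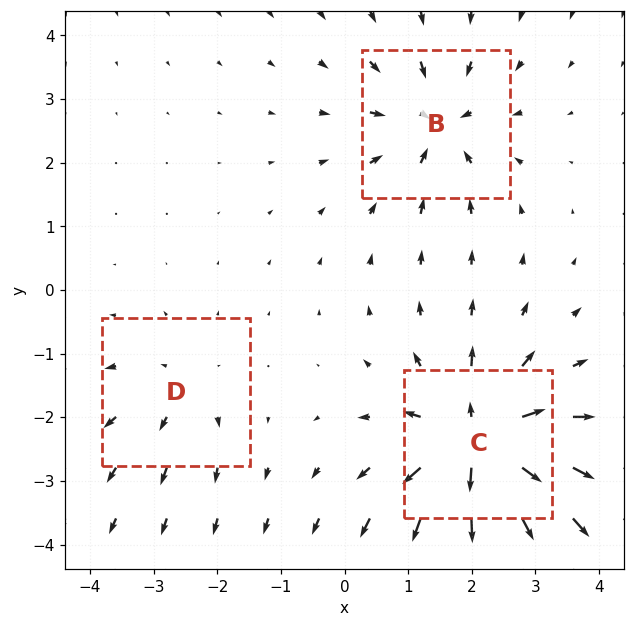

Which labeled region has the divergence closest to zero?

Divergence at each region's feature centre — B: about -4, C: about +6, D: about +2. Region D is closest to zero.

D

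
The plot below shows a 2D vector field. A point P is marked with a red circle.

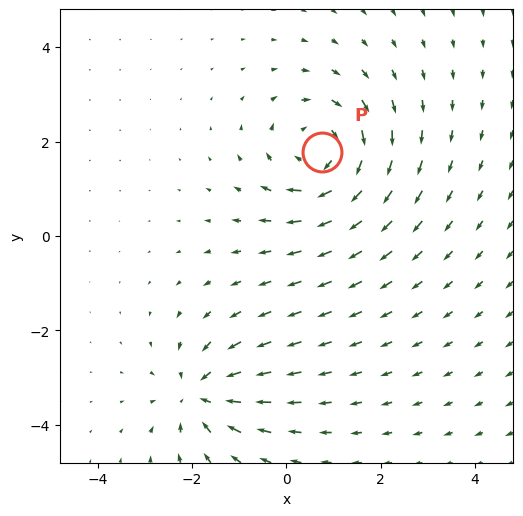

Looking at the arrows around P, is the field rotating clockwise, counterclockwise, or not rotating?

Near P at (0.8, 1.8) the arrows circulate clockwise. The curl (z-component) there is about -5; negative curl means clockwise rotation.

clockwise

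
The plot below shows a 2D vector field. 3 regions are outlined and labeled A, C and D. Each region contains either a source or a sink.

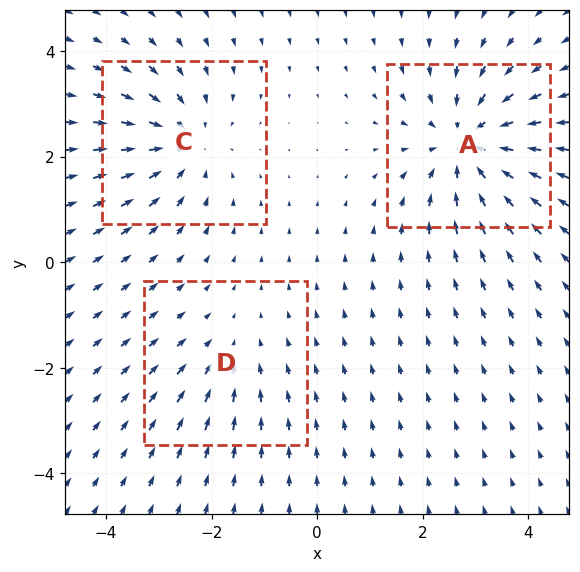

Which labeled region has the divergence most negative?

Divergence at each region's feature centre — A: about -4, C: about -3, D: about -2. Region A is most negative.

A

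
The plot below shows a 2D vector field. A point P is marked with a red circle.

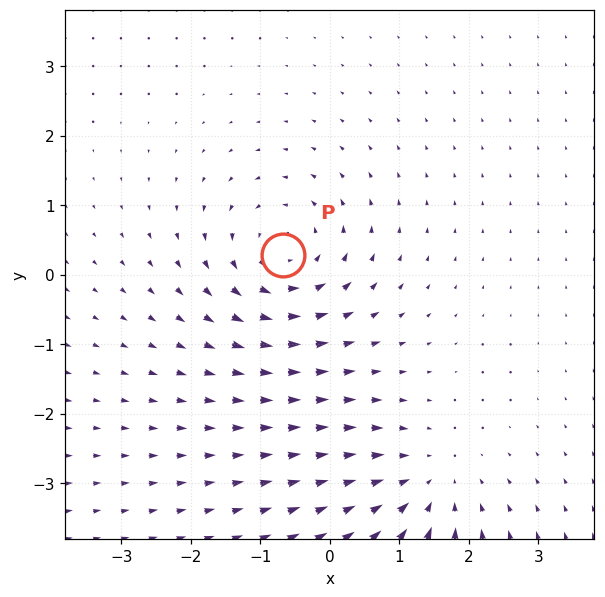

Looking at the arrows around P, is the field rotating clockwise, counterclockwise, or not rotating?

Near P at (-0.7, 0.3) the arrows circulate counterclockwise. The curl (z-component) there is about +5; positive curl means counterclockwise rotation.

counterclockwise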